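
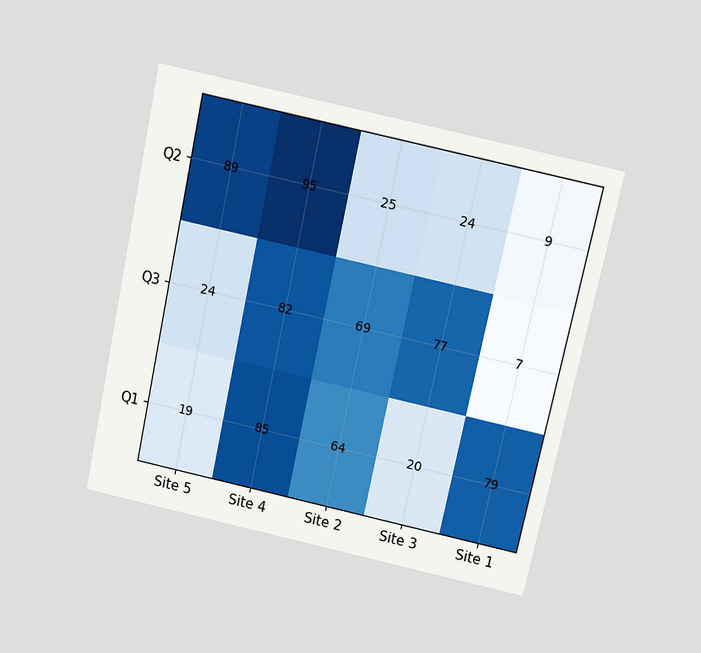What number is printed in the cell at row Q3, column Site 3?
The chart is tilted about 12° clockwise and viewed slightly from above. The (Q3, Site 3) cell reads 77.

77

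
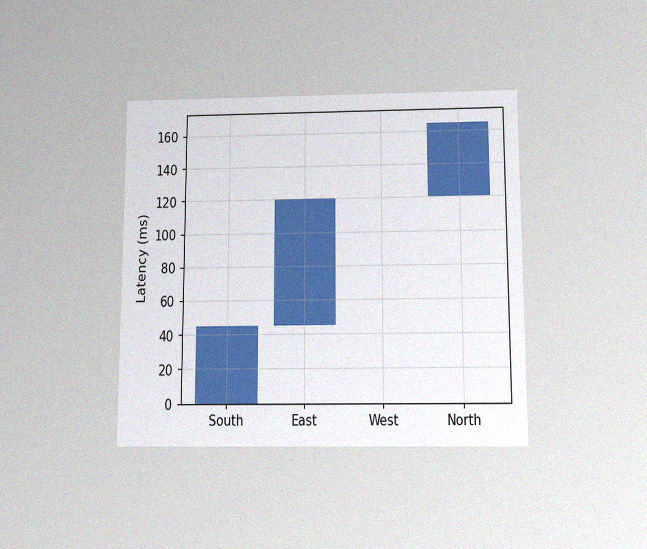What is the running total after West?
The chart is viewed slightly from below, with some photo noise. After West the running total reaches 120ms.

120ms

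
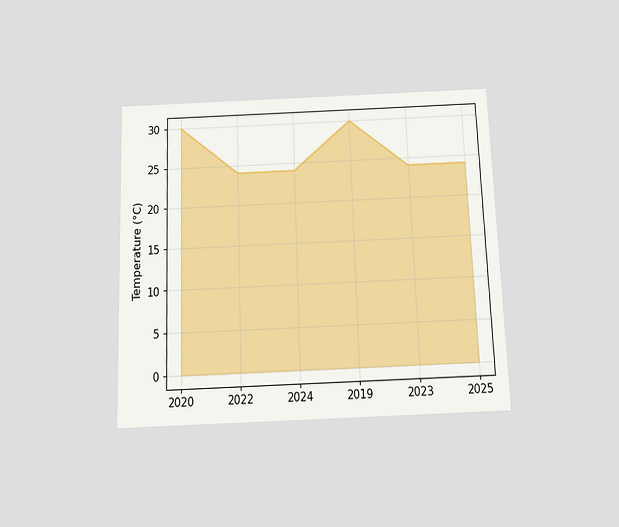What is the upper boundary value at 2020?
30°C

The chart is tilted about 2° counter-clockwise and viewed slightly from below. At 2020 the upper boundary is at 30°C.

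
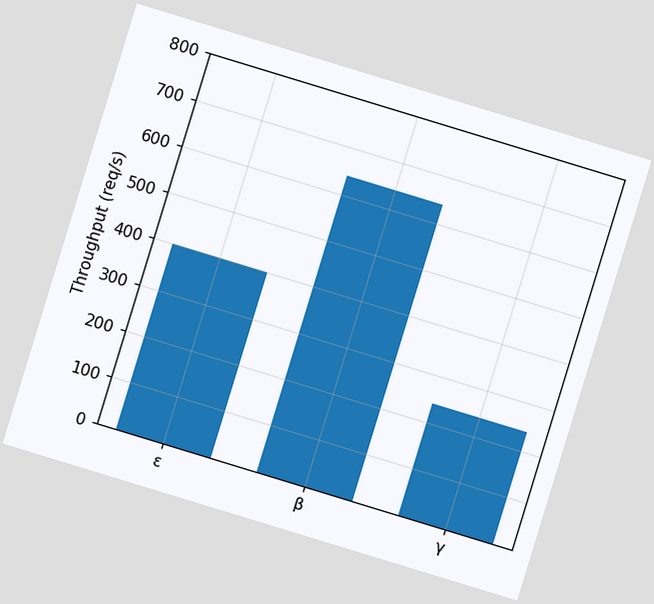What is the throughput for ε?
400req/s

The chart is tilted about 17° clockwise. Reading along the chart's y-axis, the ε bar reaches 400req/s.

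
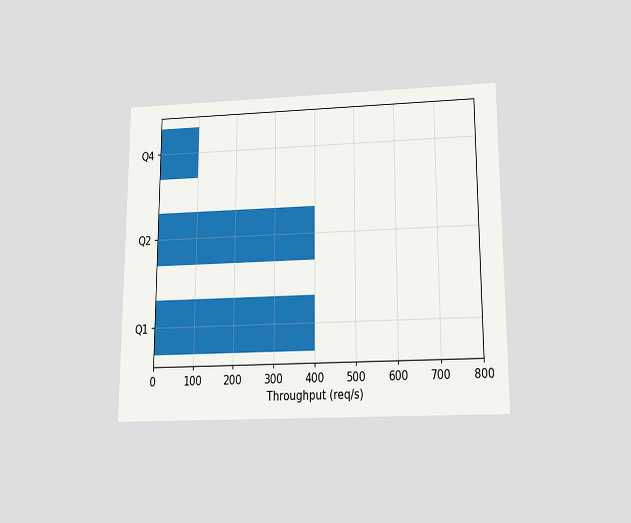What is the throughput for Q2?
The chart is viewed slightly from below. Reading along the chart's x-axis, the Q2 bar reaches 400req/s.

400req/s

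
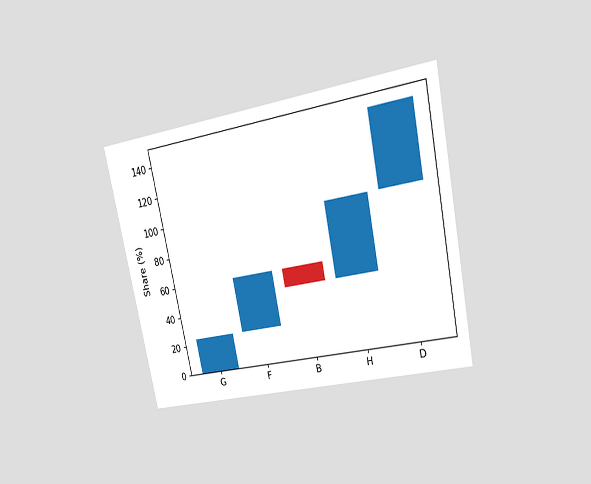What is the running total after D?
144%

The chart is tilted about 12° counter-clockwise and viewed at a slight angle. After D the running total reaches 144%.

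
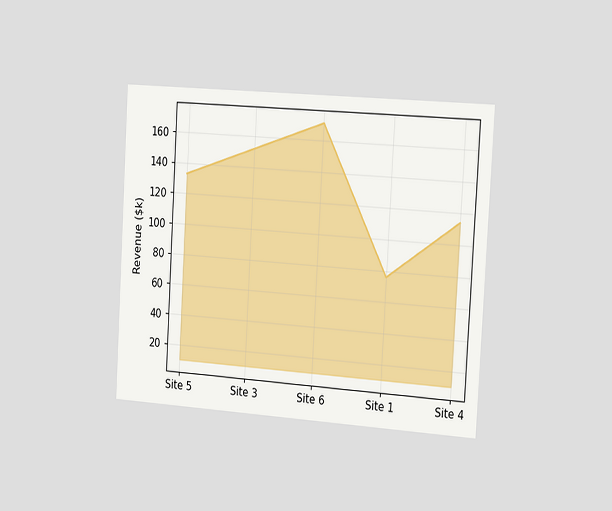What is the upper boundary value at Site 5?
$133k

The chart is tilted about 3° clockwise and viewed slightly from the right. At Site 5 the upper boundary is at $133k.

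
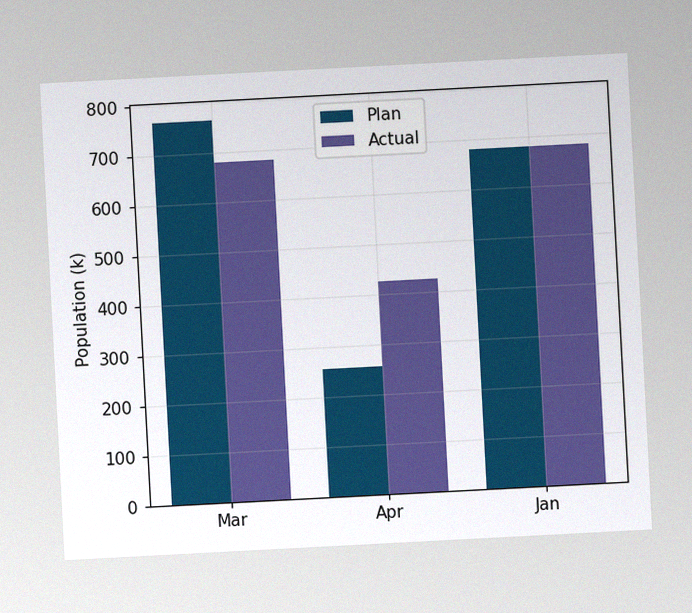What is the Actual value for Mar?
680k

The chart is tilted about 3° counter-clockwise, with some photo noise. The Actual bar at Mar reaches 680k on the y-axis.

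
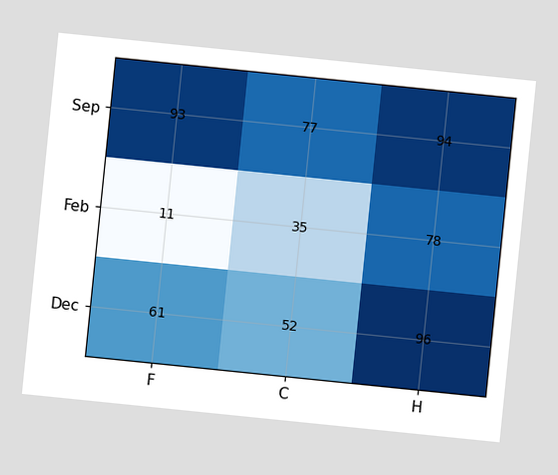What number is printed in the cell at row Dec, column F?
The chart is tilted about 6° clockwise. The (Dec, F) cell reads 61.

61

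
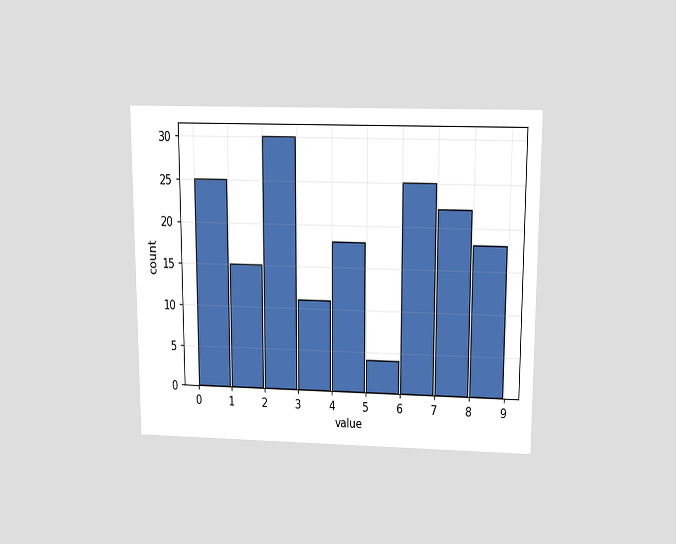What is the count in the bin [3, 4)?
11

The chart is viewed slightly from above. The [3, 4) bin has height 11.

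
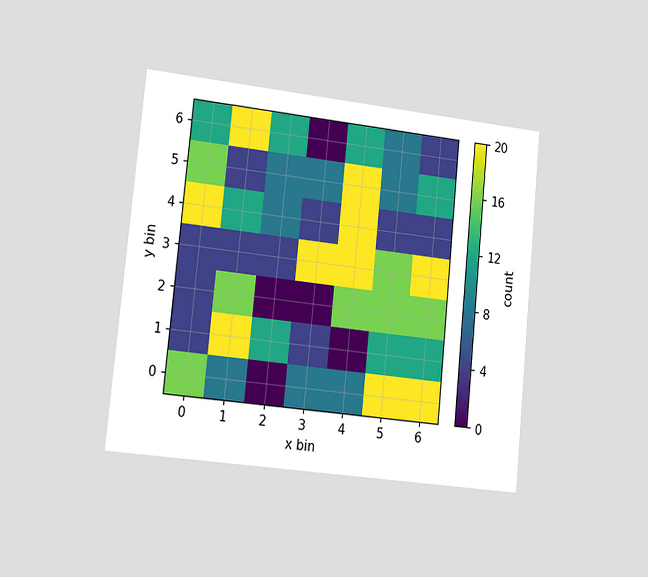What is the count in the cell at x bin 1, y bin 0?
8

The chart is tilted about 6° clockwise and viewed slightly from the left. Matching the cell (1, 0) against the colorbar gives 8.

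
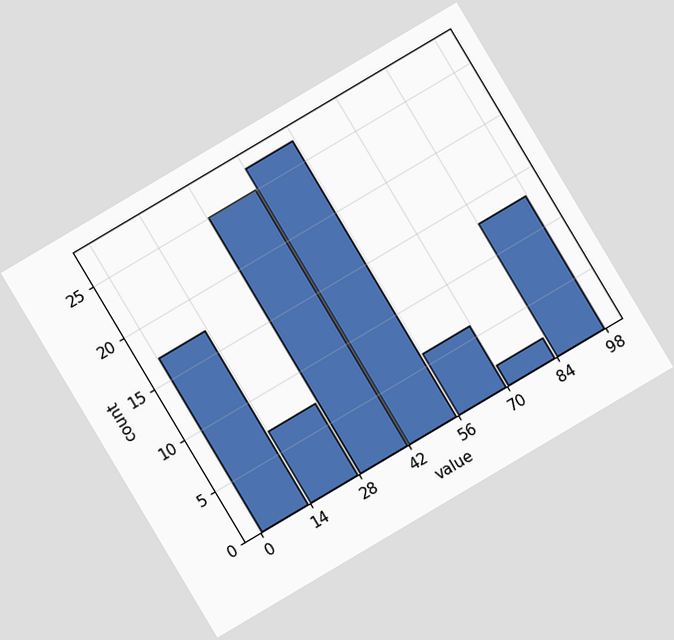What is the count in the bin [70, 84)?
The chart is tilted about 31° counter-clockwise. The [70, 84) bin has height 2.

2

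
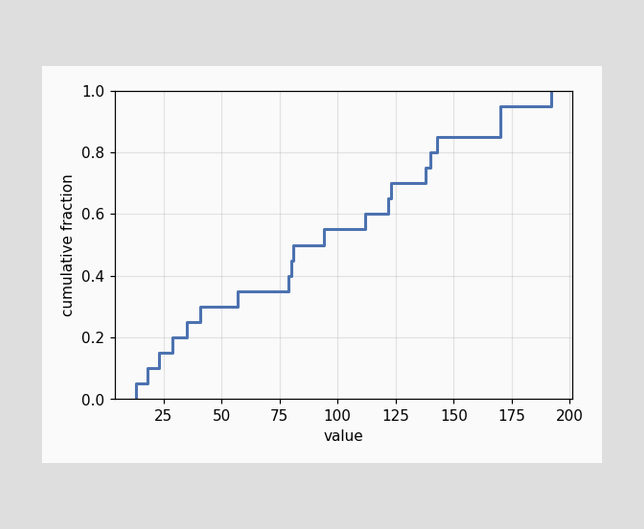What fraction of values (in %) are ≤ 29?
20%

At x=29 the ECDF step is at 20%.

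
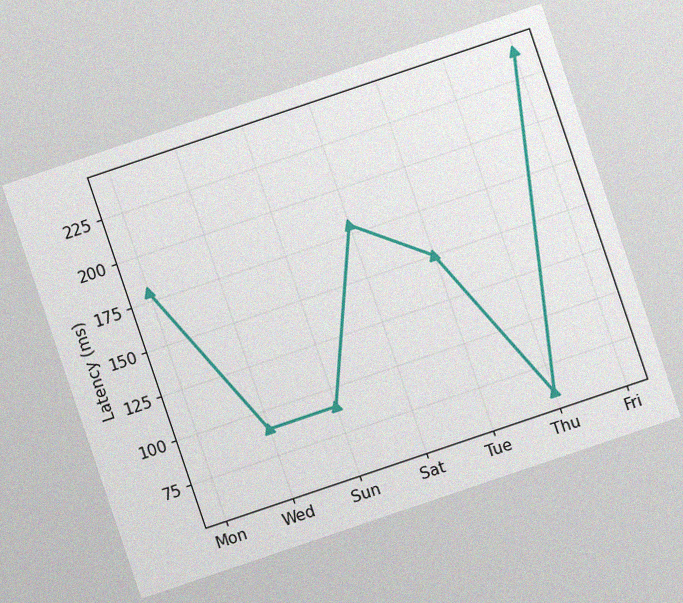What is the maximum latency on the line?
240ms

The chart is tilted about 19° counter-clockwise, with some photo noise. The highest point is at Fri, and reading across to the y-axis gives 240ms.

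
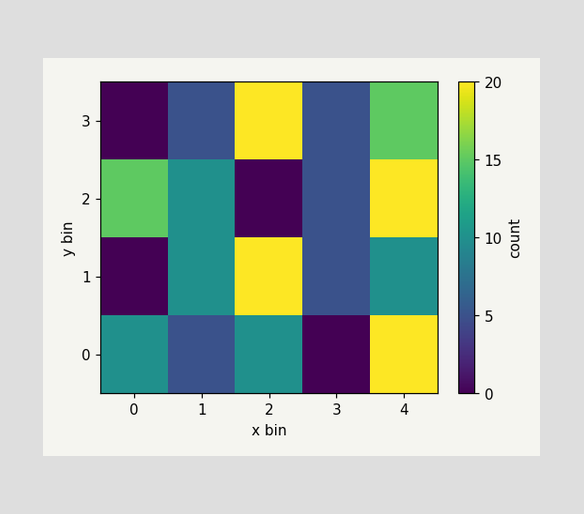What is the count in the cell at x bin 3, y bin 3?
5

Matching the cell (3, 3) against the colorbar gives 5.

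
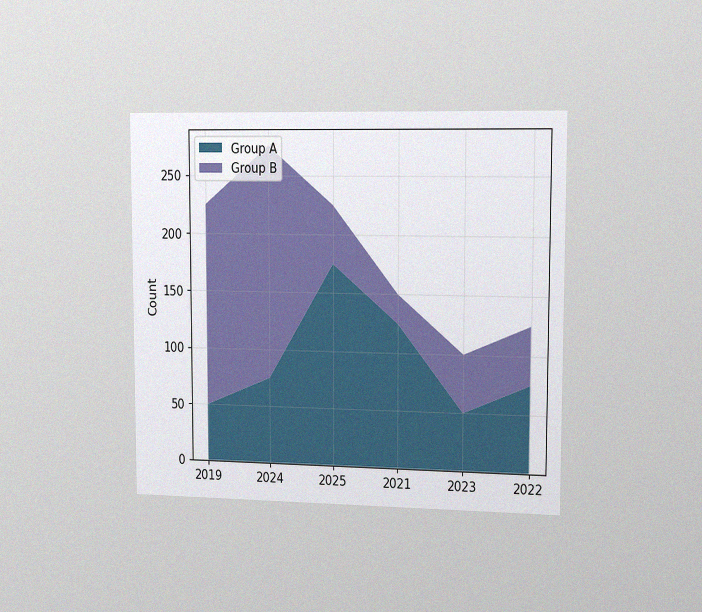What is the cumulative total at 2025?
The chart is viewed slightly from the right, with some photo noise. The stacked total at 2025 reaches 225.

225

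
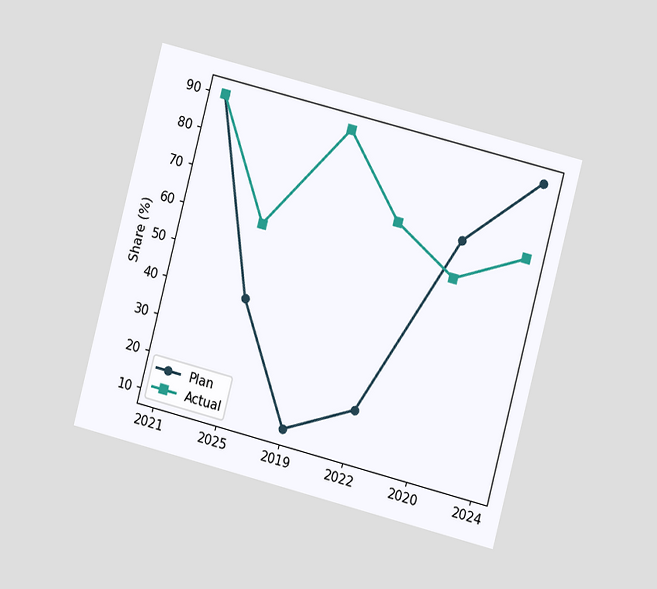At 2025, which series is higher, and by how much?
Actual, by 20%

The chart is tilted about 14° clockwise and viewed at a slight angle. At 2025, Actual sits above the other line by 20%.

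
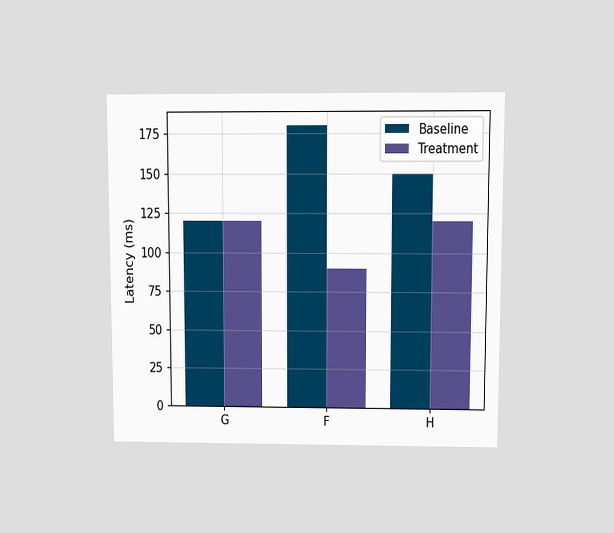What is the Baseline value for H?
The chart is viewed at a slight angle. The Baseline bar at H reaches 150ms on the y-axis.

150ms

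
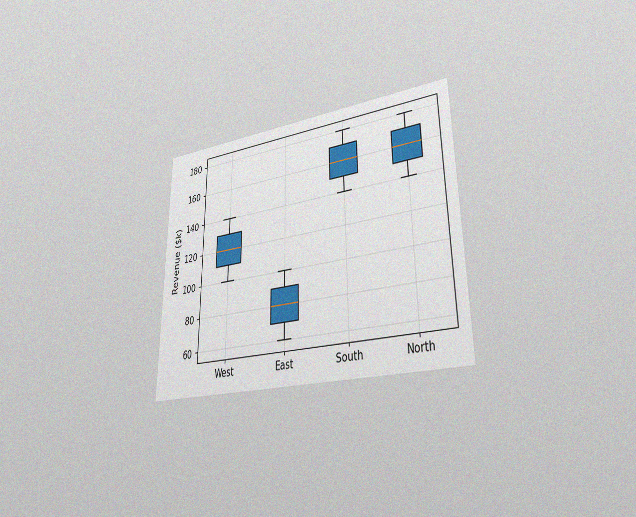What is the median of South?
The chart is viewed at a slight angle, with some photo noise. The median line in the South box sits at $160k.

$160k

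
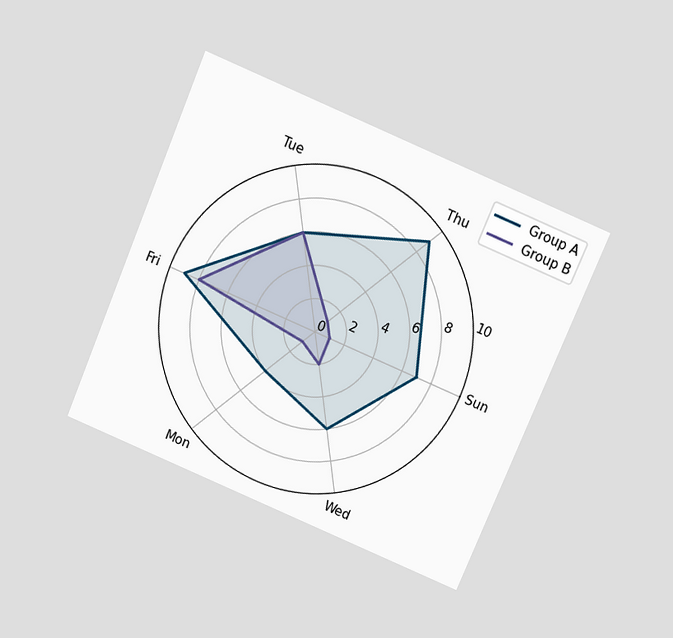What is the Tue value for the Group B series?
The chart is tilted about 23° clockwise and viewed slightly from above. On the Tue axis, Group B reaches 6.

6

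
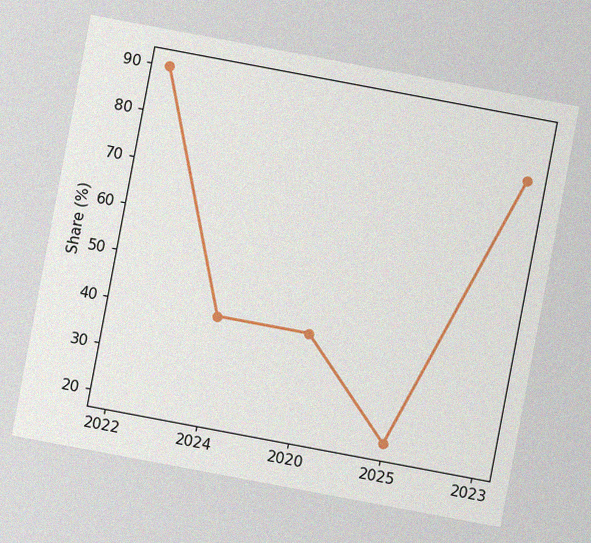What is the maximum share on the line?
The chart is tilted about 11° clockwise, with some photo noise. The highest point is at 2022, and reading across to the y-axis gives 90%.

90%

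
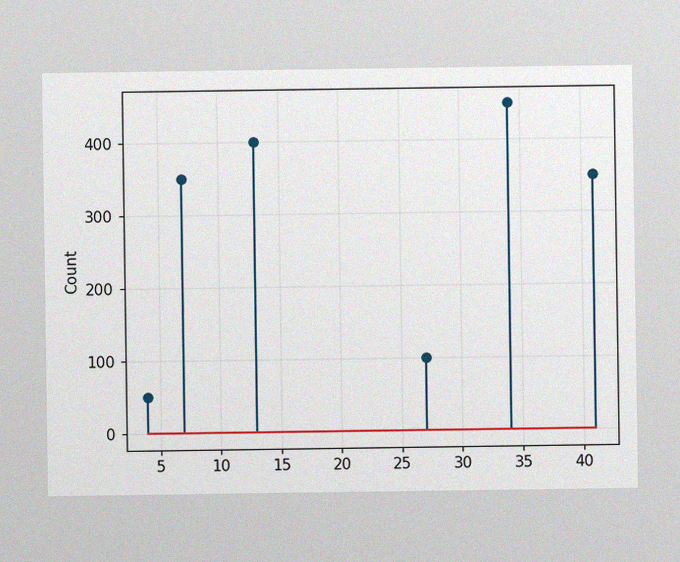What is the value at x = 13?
The image has some photo noise and uneven lighting. The stem at x=13 reaches 400.

400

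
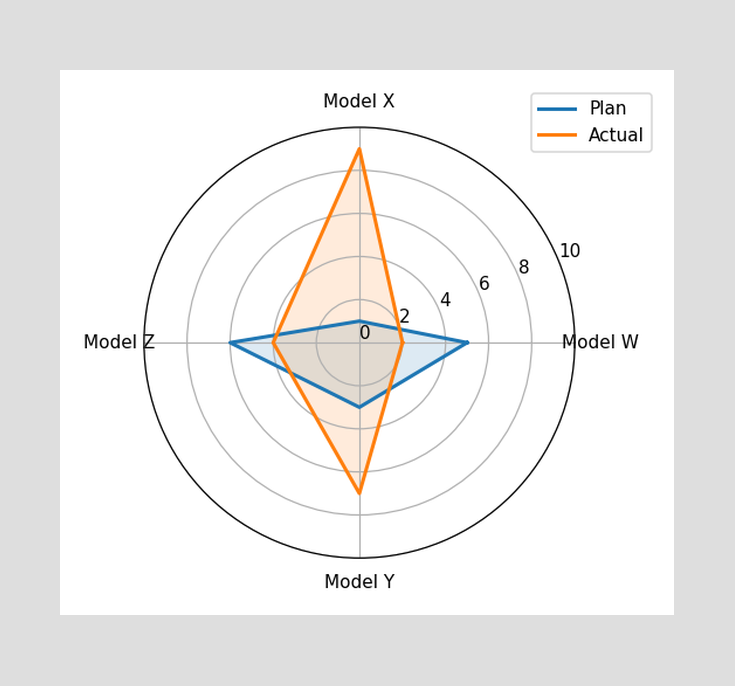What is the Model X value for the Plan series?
On the Model X axis, Plan reaches 1.

1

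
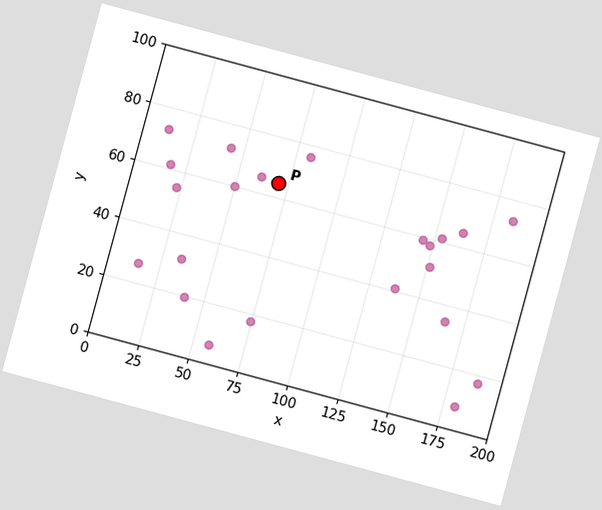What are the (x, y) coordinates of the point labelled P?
The chart is tilted about 15° clockwise. Following the gridlines from P to each axis, P sits at (70, 65).

(70, 65)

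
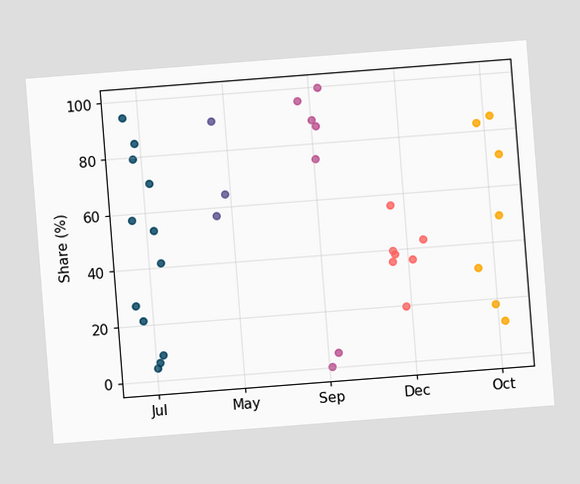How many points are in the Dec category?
The chart is tilted about 4° counter-clockwise. Counting the markers in the Dec column gives 7.

7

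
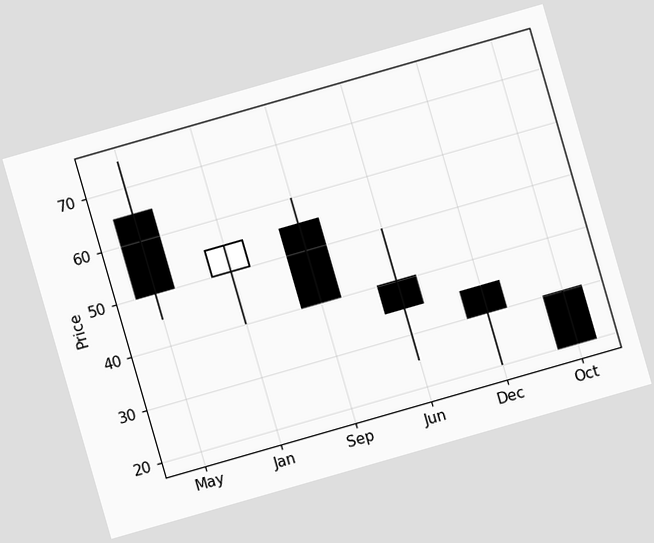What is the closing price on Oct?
The chart is tilted about 16° counter-clockwise. The Oct candle closes at 20.

20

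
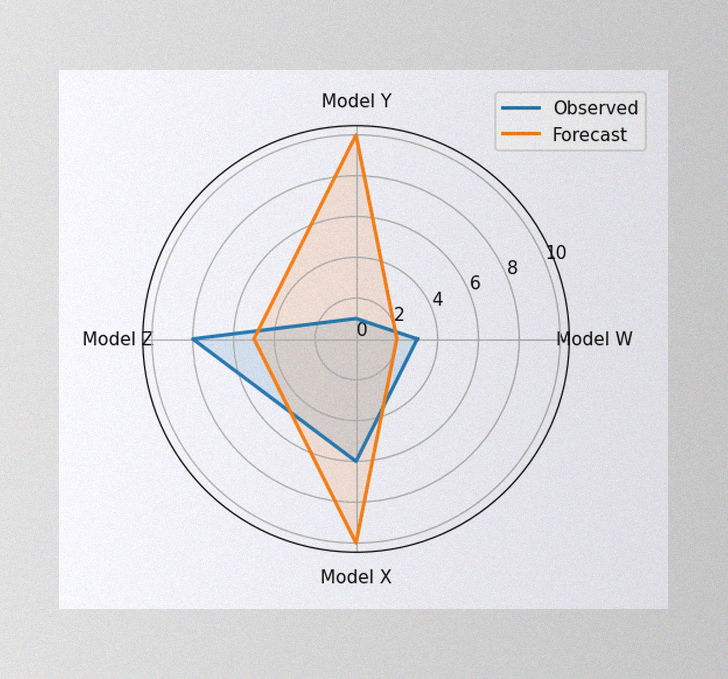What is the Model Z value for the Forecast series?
The image has some photo noise and uneven lighting. On the Model Z axis, Forecast reaches 5.

5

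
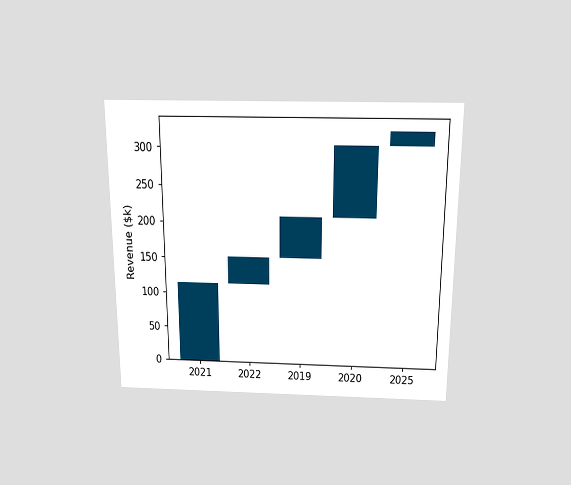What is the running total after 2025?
$323k

The chart is viewed slightly from above. After 2025 the running total reaches $323k.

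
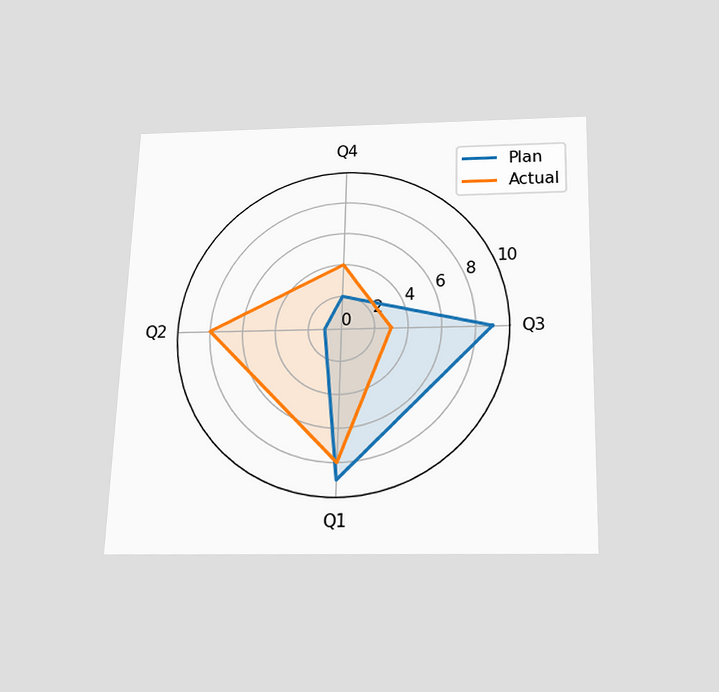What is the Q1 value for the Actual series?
8

The chart is viewed slightly from below. On the Q1 axis, Actual reaches 8.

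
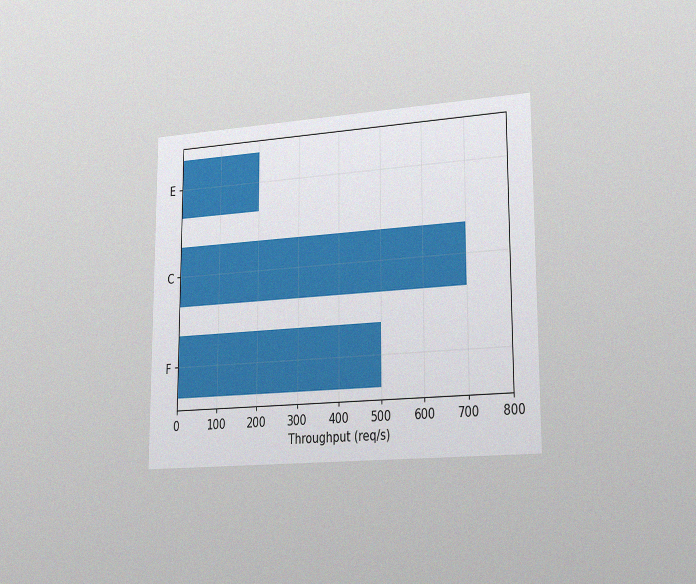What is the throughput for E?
The chart is viewed slightly from the right, with some photo noise. Reading along the chart's x-axis, the E bar reaches 200req/s.

200req/s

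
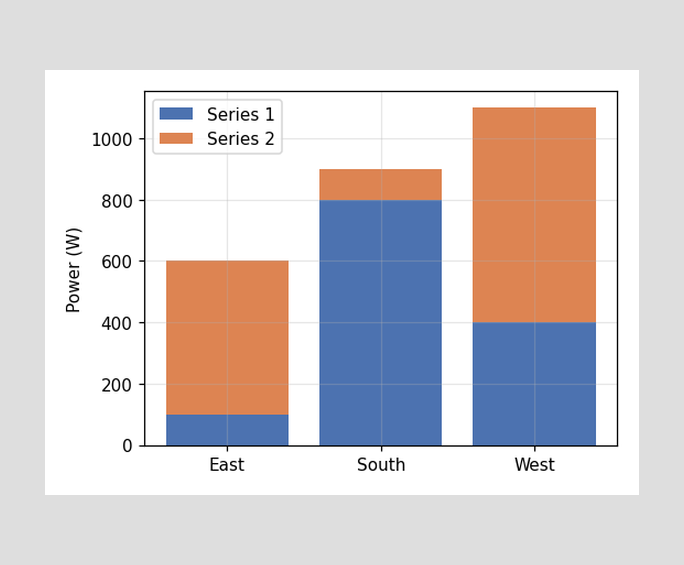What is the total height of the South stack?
900W

The South stack's top reaches 900W on the y-axis.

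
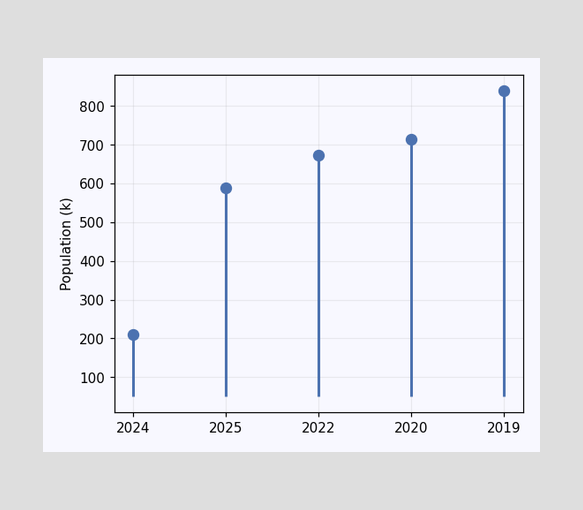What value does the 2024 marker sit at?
210k

The 2024 marker sits at 210k.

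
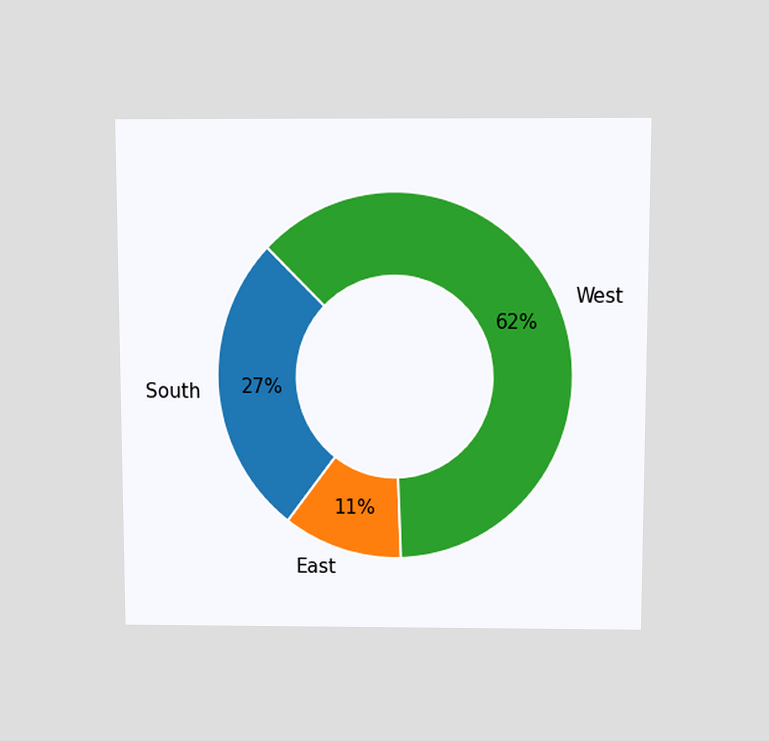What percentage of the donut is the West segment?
The chart is viewed slightly from above. The West segment takes up 62% of the ring.

62%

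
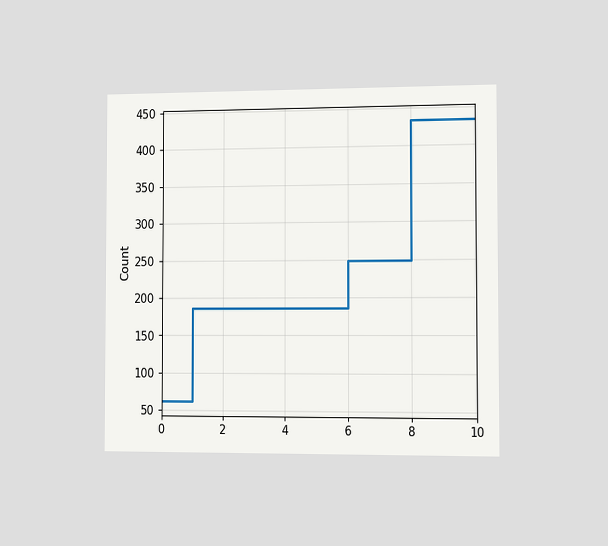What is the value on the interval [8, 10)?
434

The chart is viewed slightly from the right. On [8, 10) the step sits at 434.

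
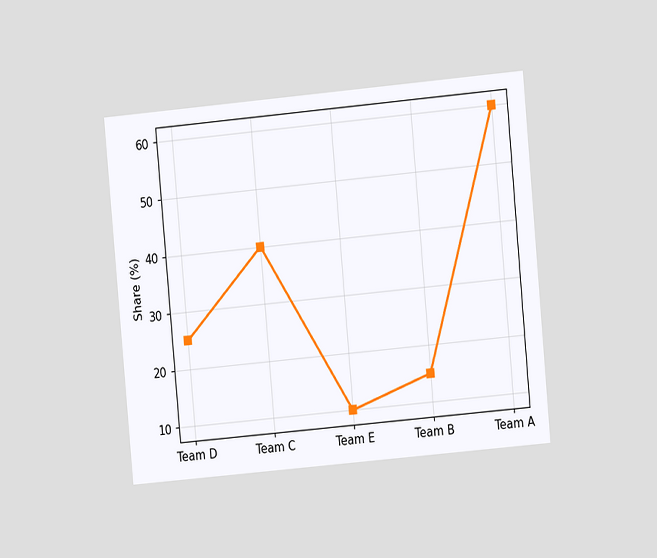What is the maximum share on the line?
60%

The chart is tilted about 5° counter-clockwise and viewed at a slight angle. The highest point is at Team A, and reading across to the y-axis gives 60%.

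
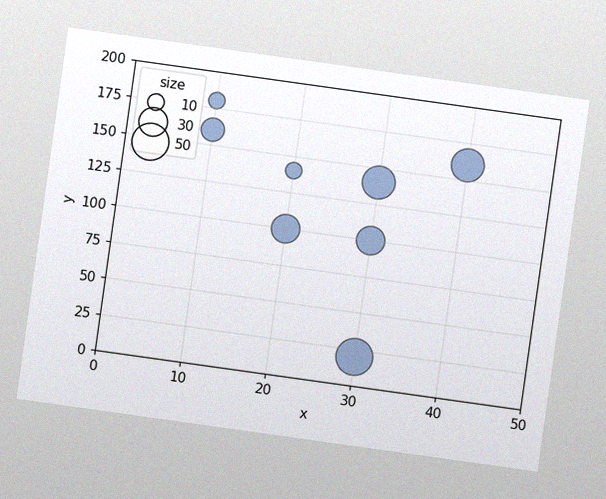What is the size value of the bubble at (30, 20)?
The chart is tilted about 8° clockwise, with some photo noise. Matching the bubble at (30, 20) against the size legend gives 50.

50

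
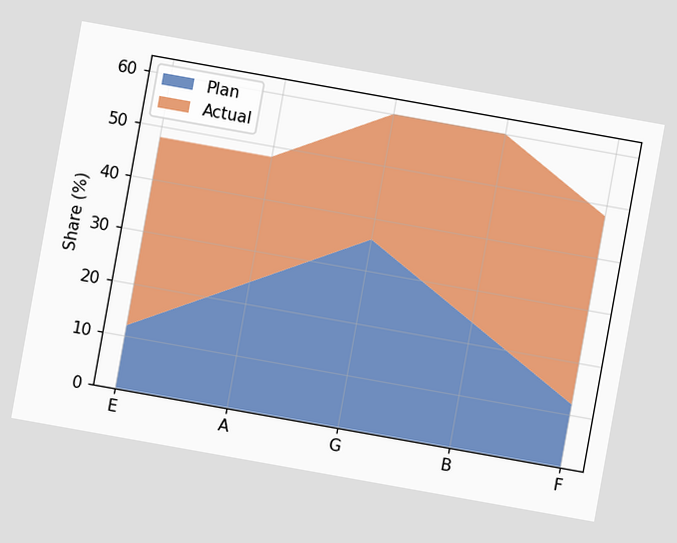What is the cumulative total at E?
The chart is tilted about 10° clockwise. The stacked total at E reaches 48%.

48%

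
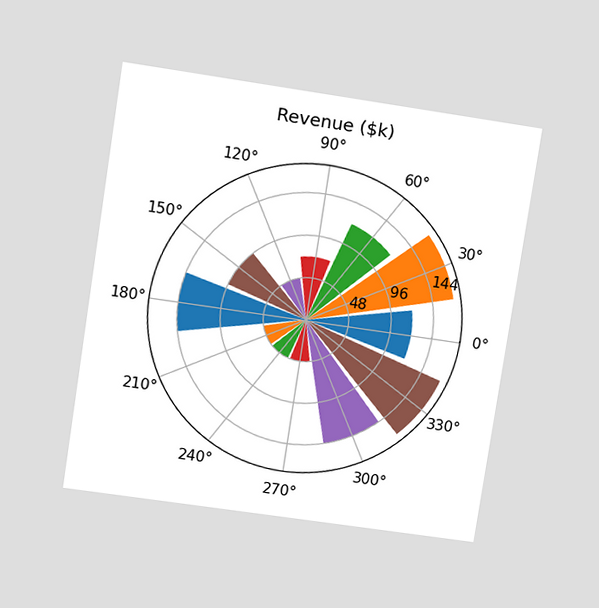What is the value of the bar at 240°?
$48k

The chart is tilted about 9° clockwise and viewed at a slight angle. The bar at 240° reaches $48k on the radial axis.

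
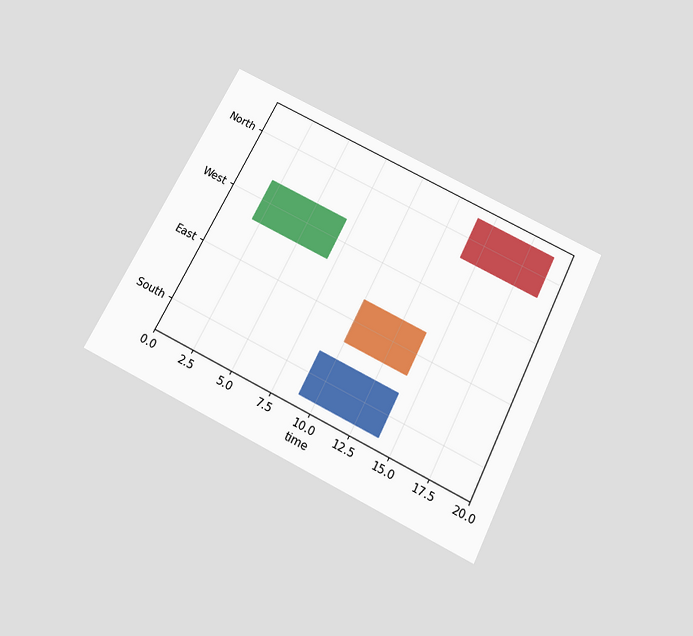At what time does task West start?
2

The chart is tilted about 27° clockwise and viewed slightly from below. The West bar begins at t=2.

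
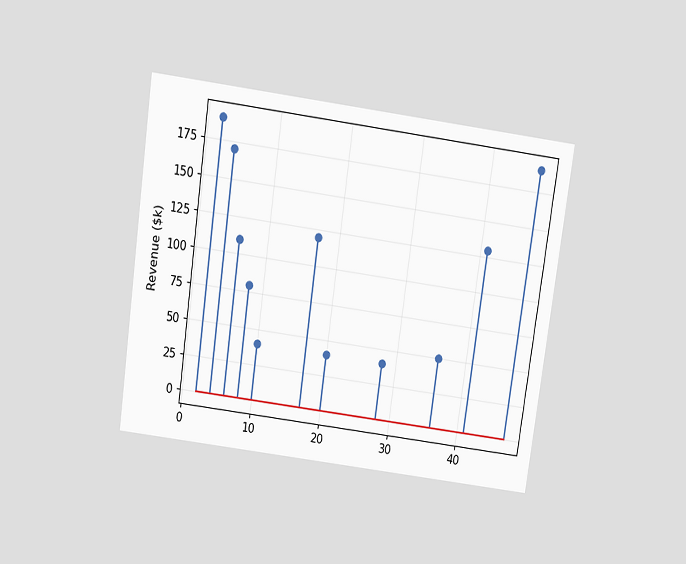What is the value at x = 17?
$120k

The chart is tilted about 8° clockwise and viewed slightly from above. The stem at x=17 reaches $120k.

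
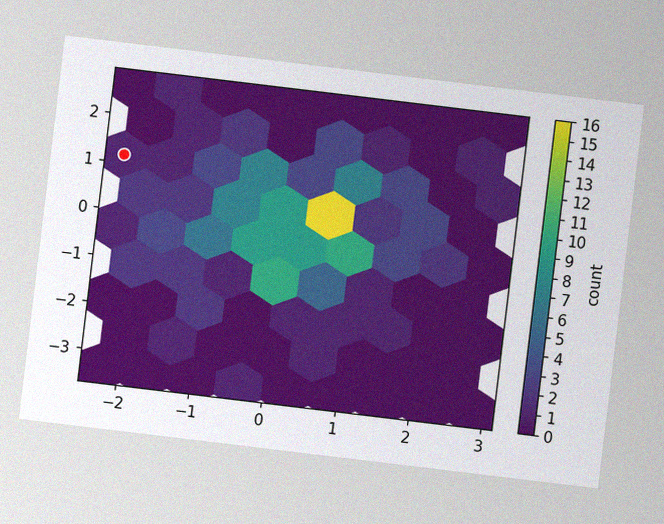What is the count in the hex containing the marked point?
The chart is tilted about 7° clockwise, with some photo noise. The marked hex reads 1 on the colorbar.

1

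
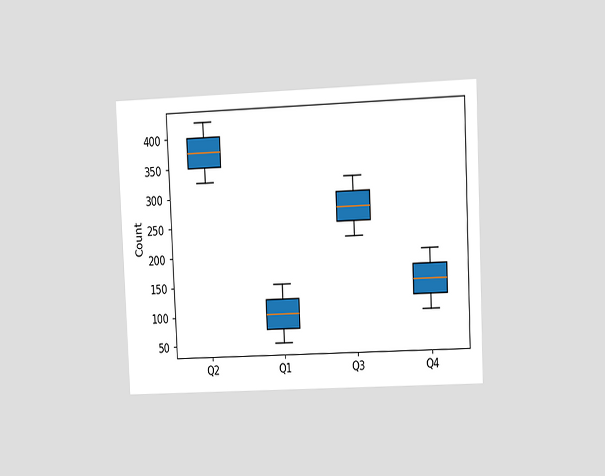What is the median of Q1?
The chart is tilted about 3° counter-clockwise and viewed at a slight angle. The median line in the Q1 box sits at 100.

100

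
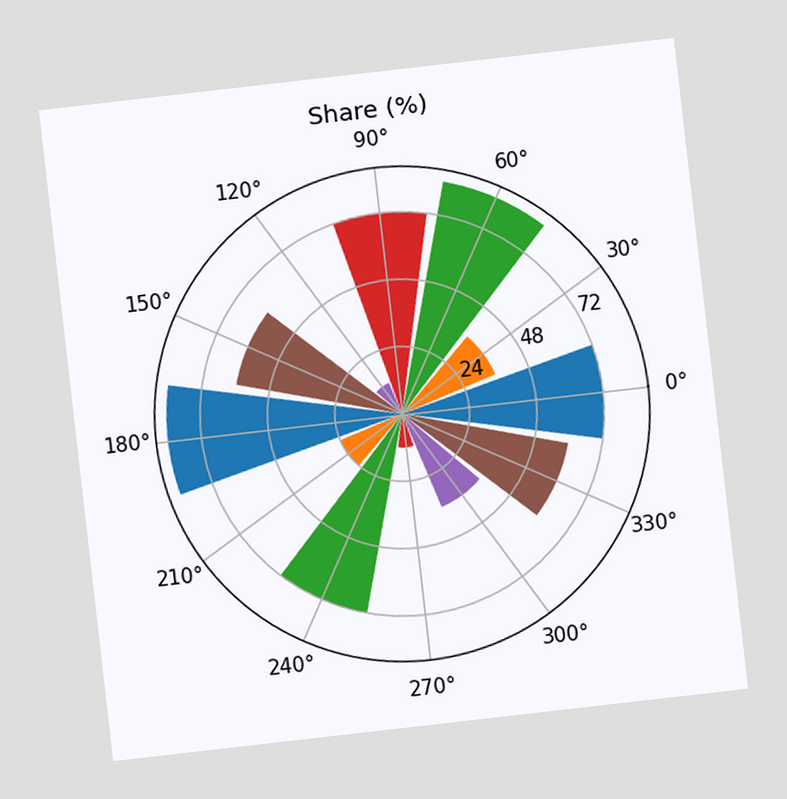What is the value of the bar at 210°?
The chart is tilted about 7° counter-clockwise. The bar at 210° reaches 24% on the radial axis.

24%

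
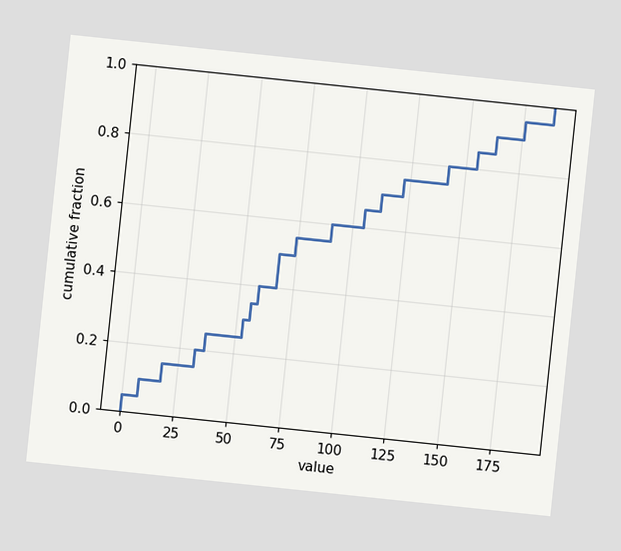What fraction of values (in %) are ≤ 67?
The chart is tilted about 6° clockwise. At x=67 the ECDF step is at 50%.

50%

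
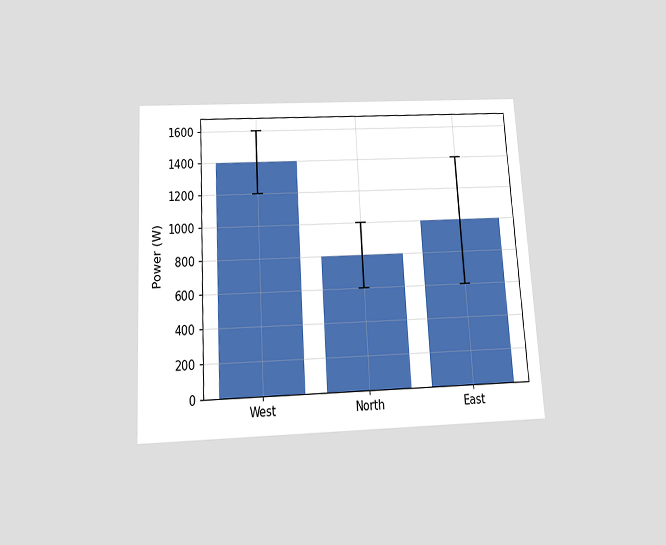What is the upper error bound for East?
The chart is tilted about 3° counter-clockwise and viewed slightly from below. The East bar's upper whisker reaches 1400W.

1400W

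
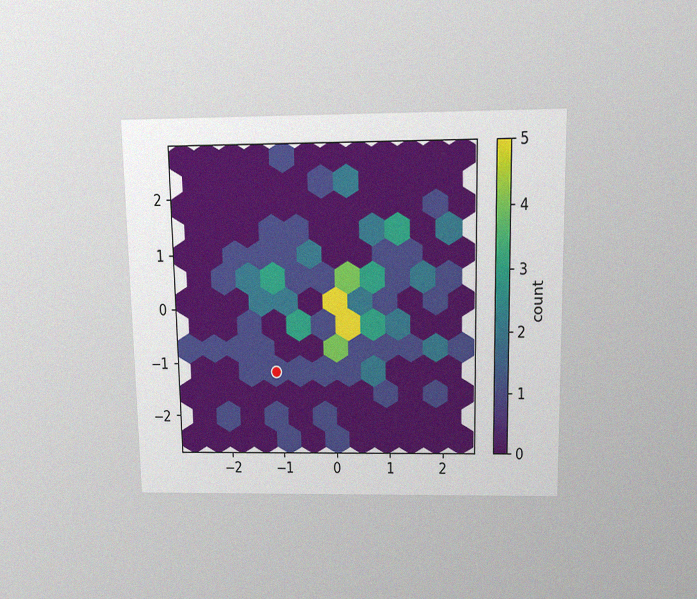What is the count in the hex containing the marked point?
The chart is viewed slightly from above, with some photo noise. The marked hex reads 1 on the colorbar.

1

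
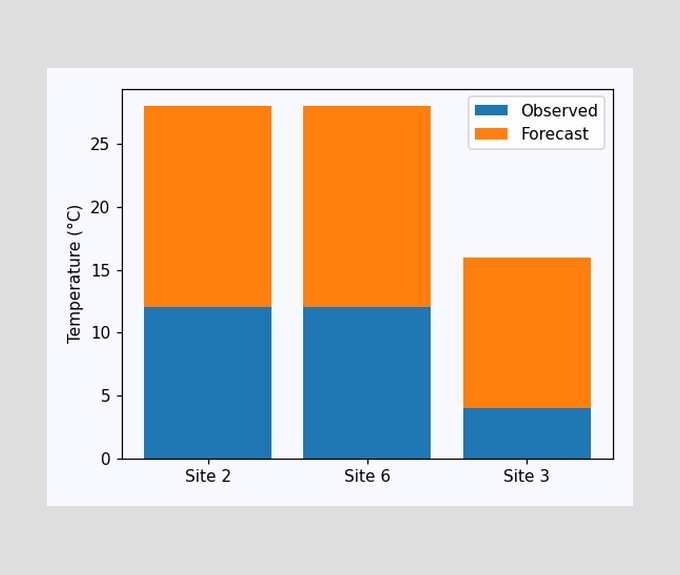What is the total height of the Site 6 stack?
28°C

The Site 6 stack's top reaches 28°C on the y-axis.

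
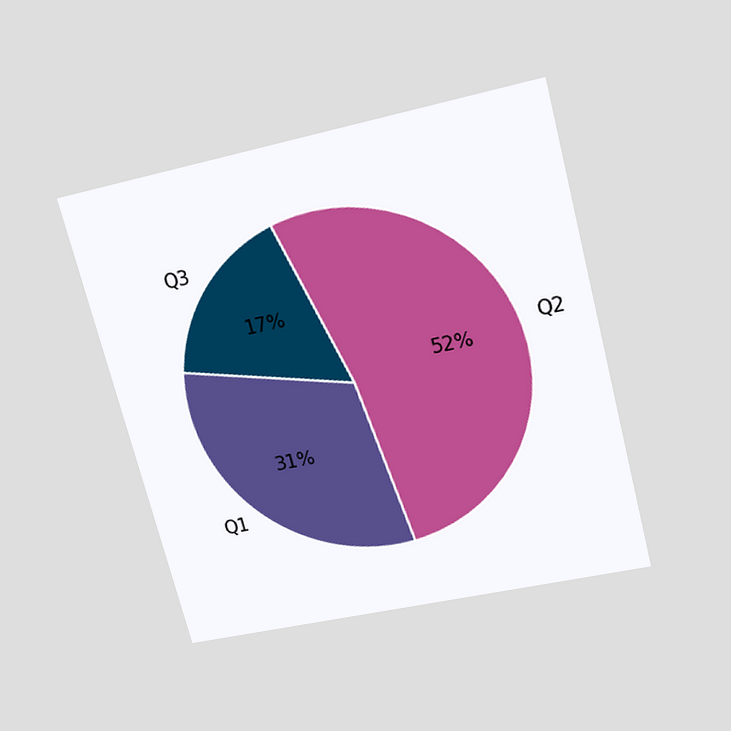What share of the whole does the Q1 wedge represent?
31%

The chart is tilted about 14° counter-clockwise and viewed slightly from above. The Q1 slice takes up 31% of the pie.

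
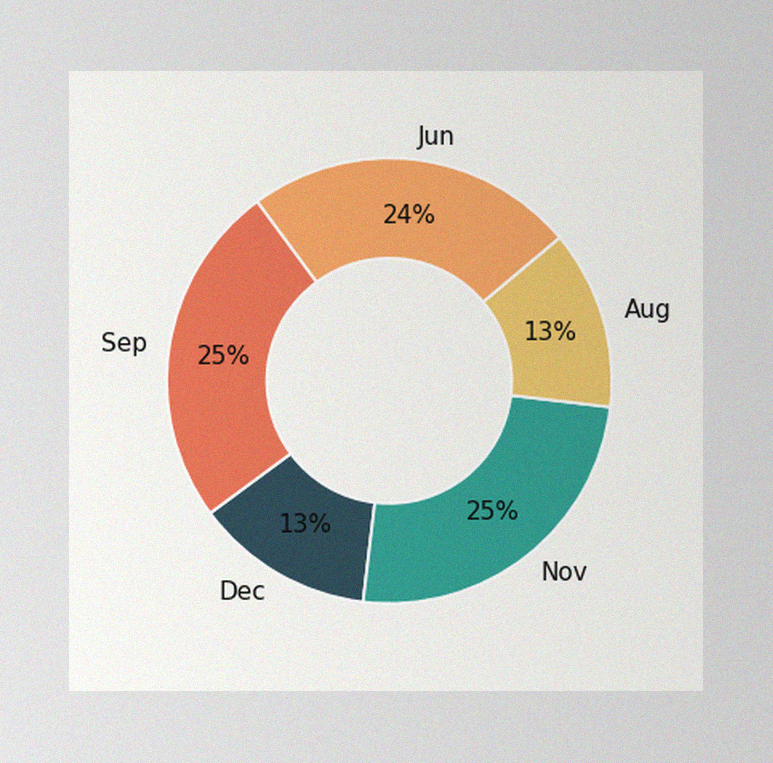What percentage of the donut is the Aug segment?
13%

The image has some photo noise and uneven lighting. The Aug segment takes up 13% of the ring.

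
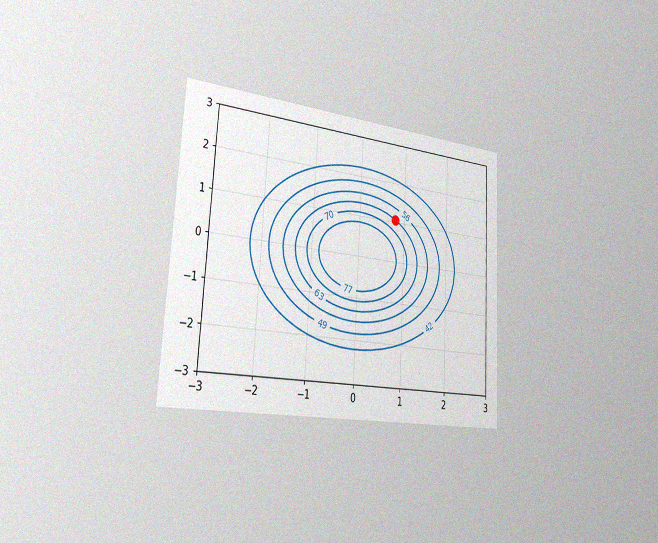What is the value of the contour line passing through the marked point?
The chart is tilted about 3° clockwise and viewed slightly from the left, with some photo noise. The marked point sits on the contour labelled 63.

63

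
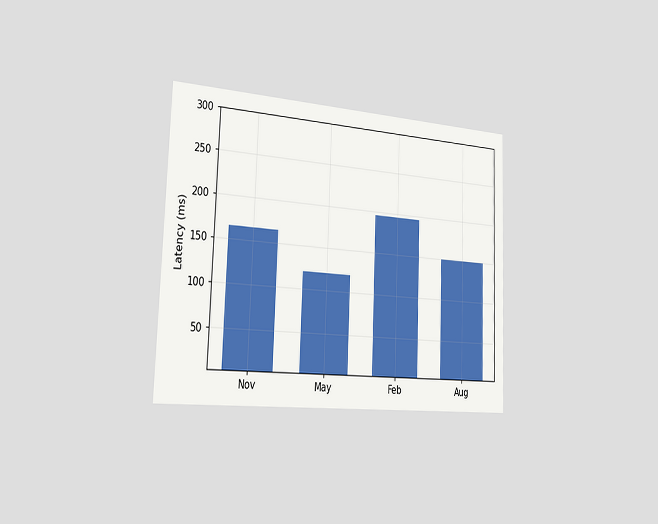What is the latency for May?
120ms

The chart is tilted about 2° clockwise and viewed slightly from the left. Reading along the chart's y-axis, the May bar reaches 120ms.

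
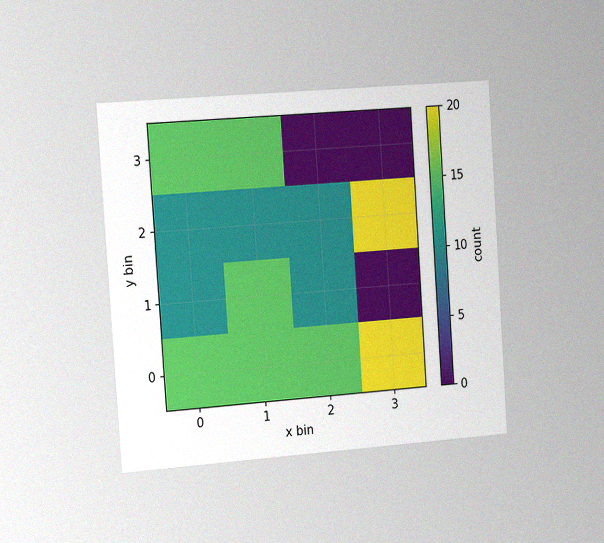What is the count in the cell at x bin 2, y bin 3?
The chart is tilted about 4° counter-clockwise and viewed slightly from the left, with some photo noise. Matching the cell (2, 3) against the colorbar gives 0.

0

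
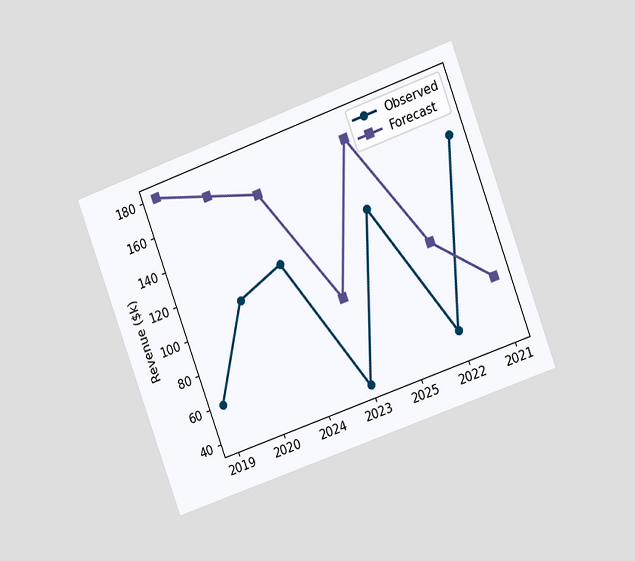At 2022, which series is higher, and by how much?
Forecast, by $50k

The chart is tilted about 20° counter-clockwise and viewed slightly from the right. At 2022, Forecast sits above the other line by $50k.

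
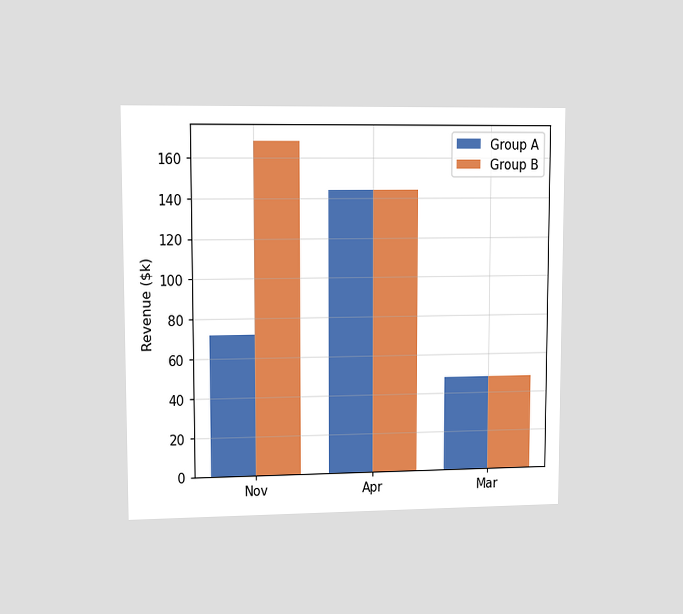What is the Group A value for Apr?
The chart is viewed at a slight angle. The Group A bar at Apr reaches $144k on the y-axis.

$144k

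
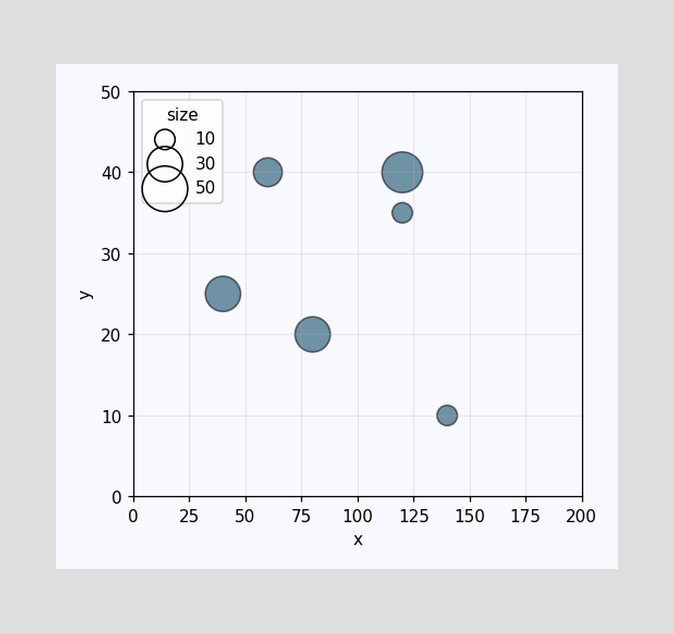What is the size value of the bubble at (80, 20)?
30

Matching the bubble at (80, 20) against the size legend gives 30.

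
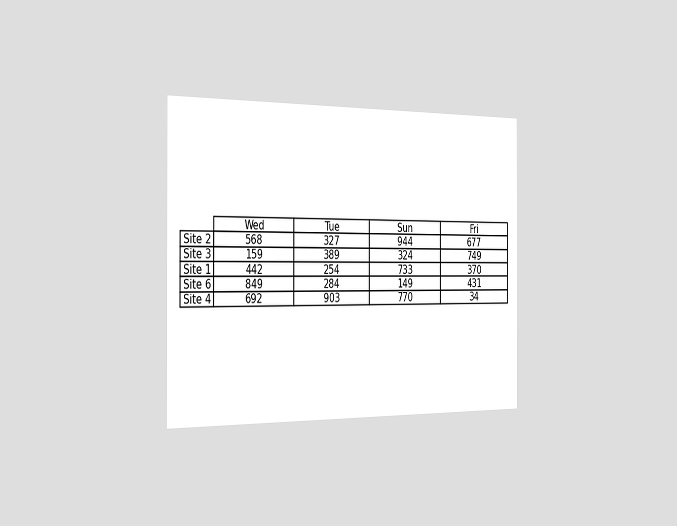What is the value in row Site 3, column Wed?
The chart is viewed slightly from the left. The (Site 3, Wed) cell reads 159.

159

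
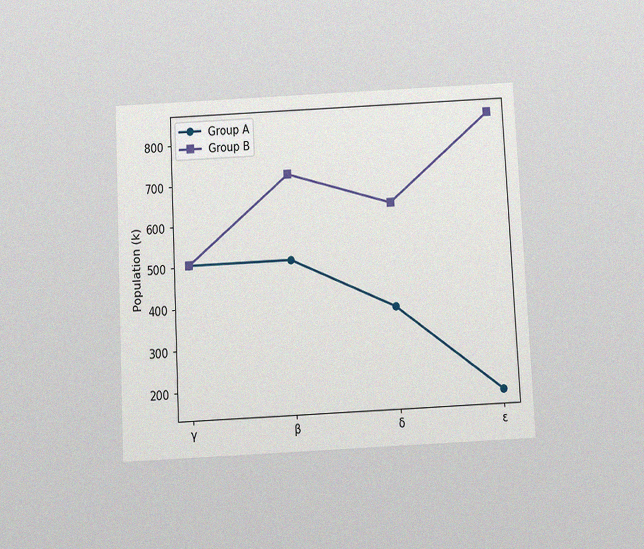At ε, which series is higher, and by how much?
Group B, by 672k

The chart is tilted about 3° counter-clockwise and viewed slightly from below, with some photo noise. At ε, Group B sits above the other line by 672k.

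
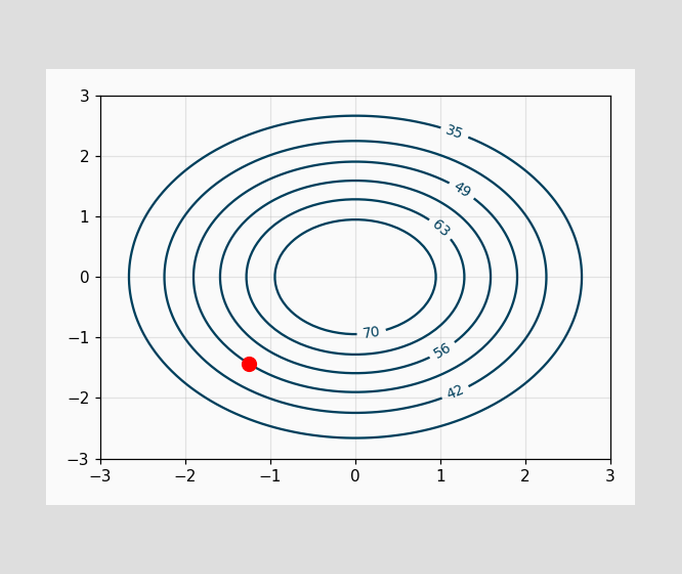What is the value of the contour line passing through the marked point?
The marked point sits on the contour labelled 49.

49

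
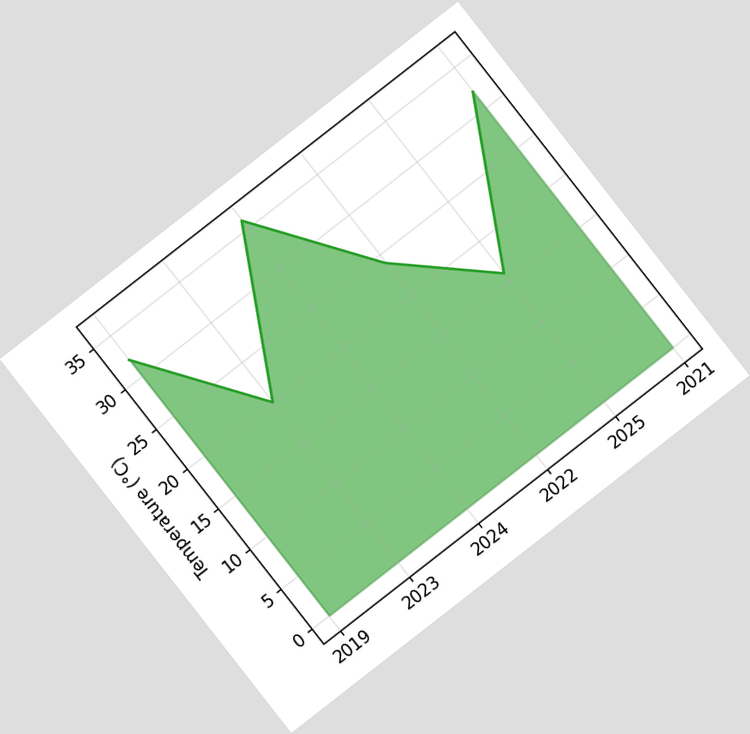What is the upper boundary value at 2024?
The chart is tilted about 38° counter-clockwise. At 2024 the upper boundary is at 36°C.

36°C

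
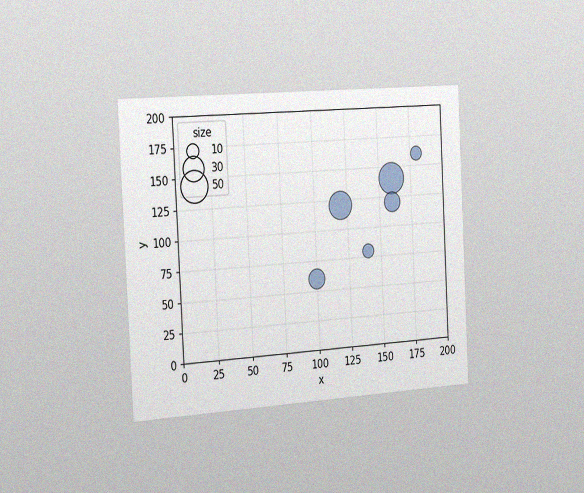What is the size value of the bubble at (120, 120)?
40

The chart is tilted about 3° counter-clockwise and viewed slightly from the left, with some photo noise. Matching the bubble at (120, 120) against the size legend gives 40.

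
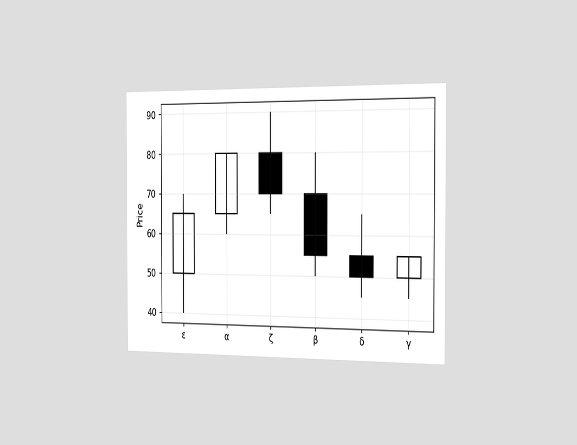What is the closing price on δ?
50

The chart is viewed slightly from the right. The δ candle closes at 50.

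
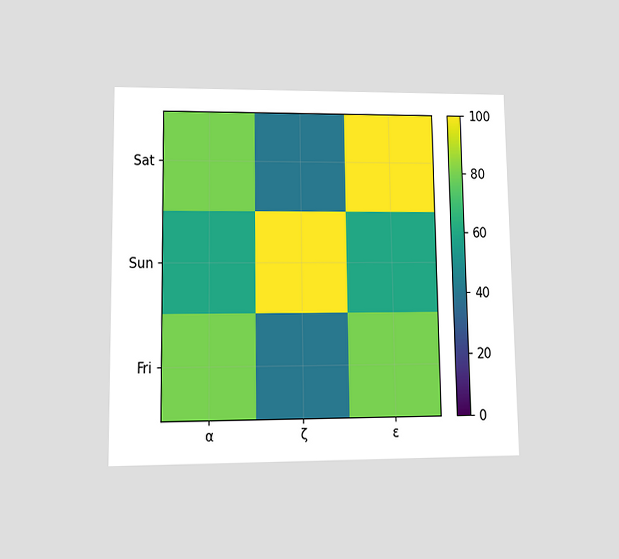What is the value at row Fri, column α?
80

The chart is viewed at a slight angle. Matching cell (Fri, α) against the colorbar gives 80.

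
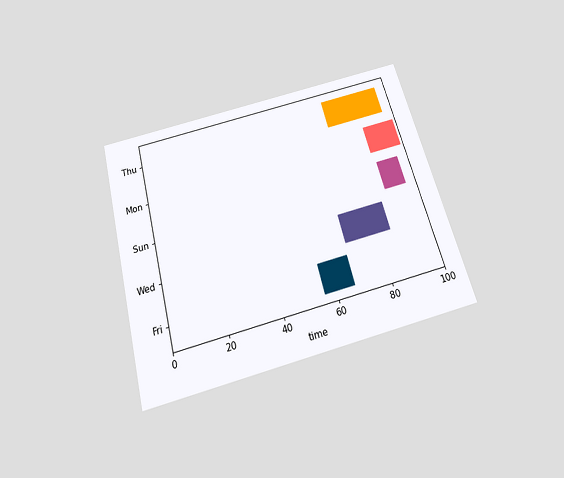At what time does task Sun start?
88

The chart is tilted about 15° counter-clockwise and viewed slightly from below. The Sun bar begins at t=88.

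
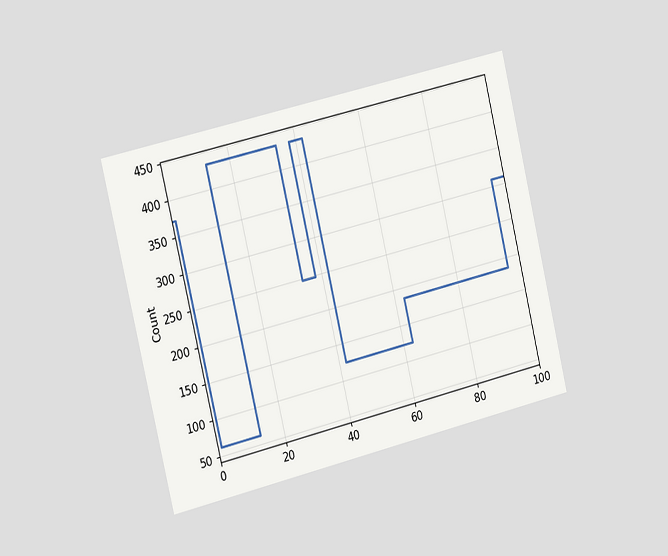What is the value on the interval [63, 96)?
The chart is tilted about 13° counter-clockwise and viewed slightly from the left. On [63, 96) the step sits at 186.

186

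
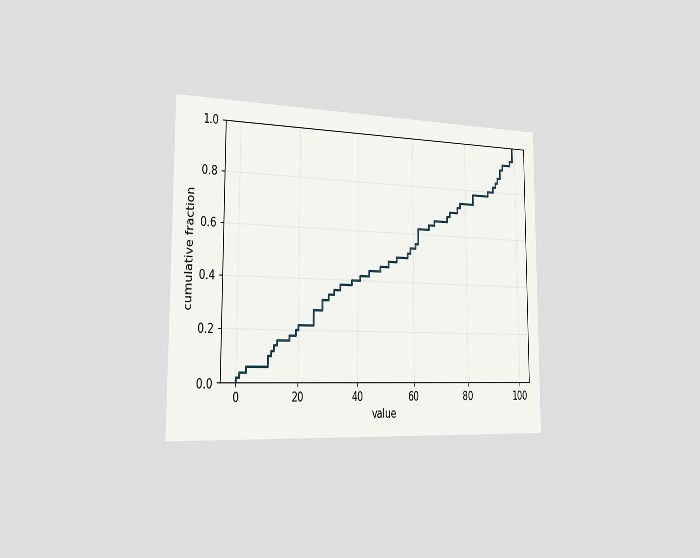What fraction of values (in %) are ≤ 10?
The chart is viewed slightly from the left. At x=10 the ECDF step is at 10%.

10%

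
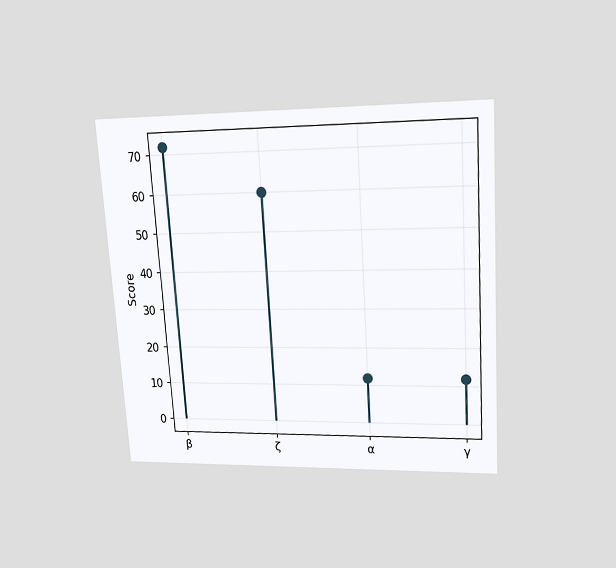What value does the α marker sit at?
12

The chart is tilted about 4° counter-clockwise and viewed slightly from above. The α marker sits at 12.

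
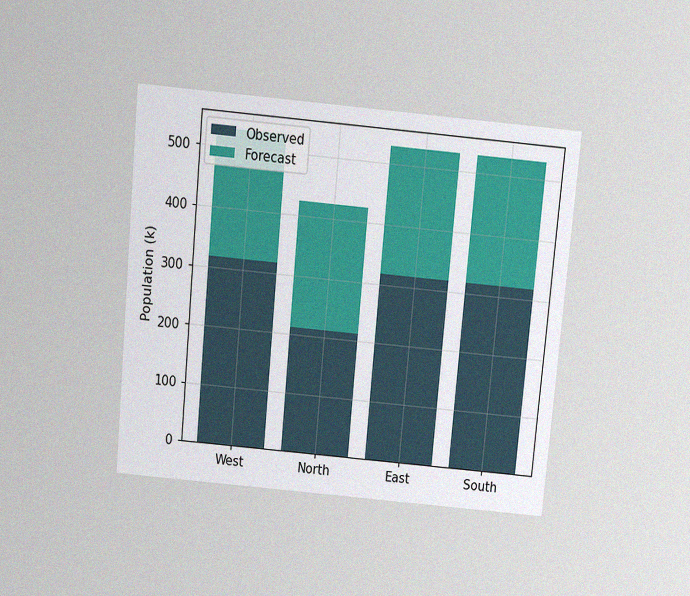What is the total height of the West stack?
The chart is tilted about 5° clockwise and viewed slightly from above, with some photo noise. The West stack's top reaches 530k on the y-axis.

530k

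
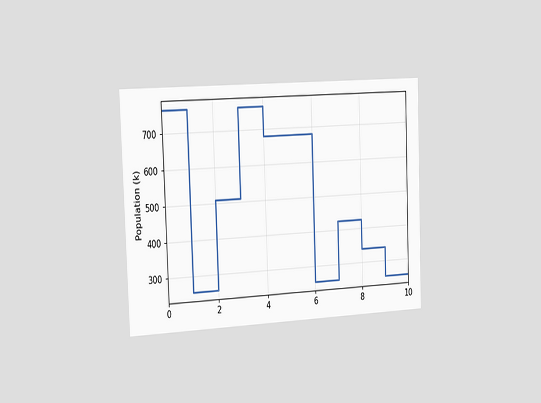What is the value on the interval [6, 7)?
255k

The chart is tilted about 2° counter-clockwise and viewed slightly from the left. On [6, 7) the step sits at 255k.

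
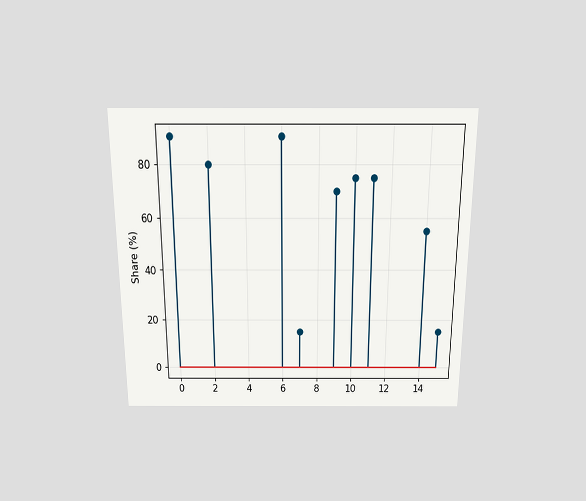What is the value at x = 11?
75%

The chart is viewed slightly from above. The stem at x=11 reaches 75%.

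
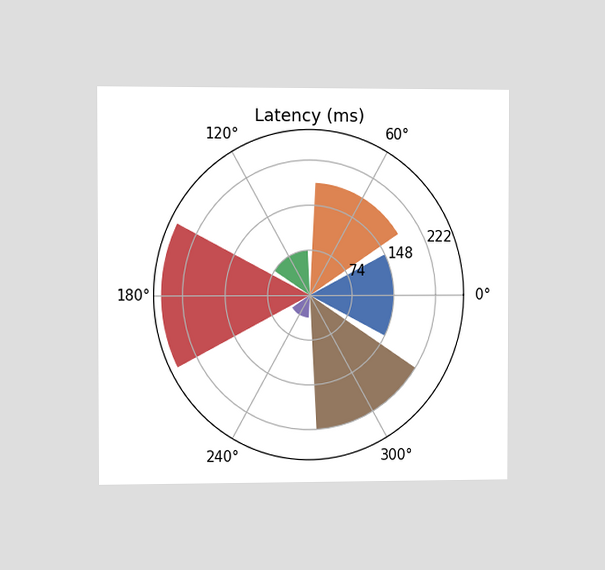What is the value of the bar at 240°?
37ms

The chart is viewed slightly from the left. The bar at 240° reaches 37ms on the radial axis.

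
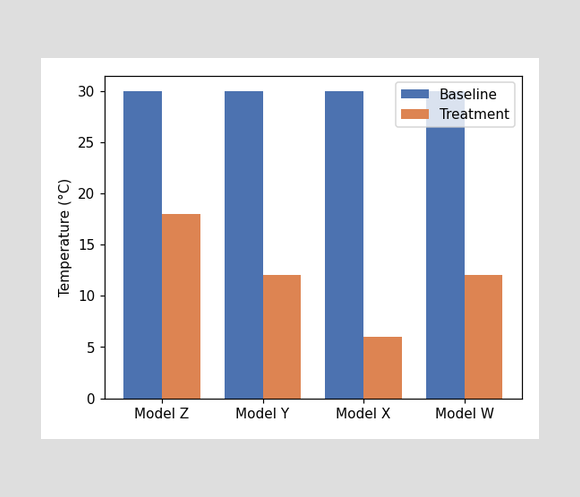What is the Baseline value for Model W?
30°C

The Baseline bar at Model W reaches 30°C on the y-axis.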